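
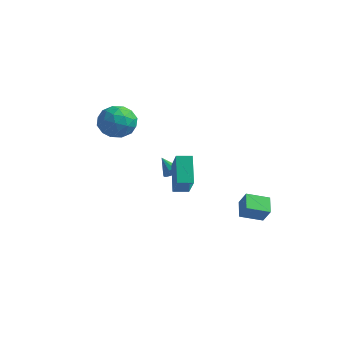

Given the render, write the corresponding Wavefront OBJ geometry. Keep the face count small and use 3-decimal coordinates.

v 3.307 -4.919 0.725
v 2.49 -4.205 2.085
v 2.01 -3.972 -0.55
v 1.194 -3.258 0.81
v 3.806 -4.282 0.69
v 2.99 -3.568 2.05
v 2.51 -3.335 -0.585
v 1.693 -2.621 0.775
v -4.09 -1.822 1.507
v -2.993 -2.071 1.543
v -4.367 -2.829 2.997
v -3.27 -3.078 3.033
v -3.617 -2.031 3.252
v -3.446 -1.408 2.331
v -3.914 -3.492 2.209
v -3.743 -2.869 1.288
v -2.885 -3.103 1.977
v -2.701 -2.199 2.622
v -4.659 -2.701 1.918
v -4.475 -1.797 2.563
v -3.517 -1.858 1.394
v -3.843 -3.042 3.146
v -4.047 -2.426 3.275
v -3.402 -2.573 3.296
v -3.783 -1.468 1.857
v -3.138 -1.614 1.878
v -3.505 -1.591 2.883
v -4.222 -3.286 2.662
v -3.577 -3.432 2.683
v -3.958 -2.327 1.244
v -3.313 -2.474 1.265
v -3.855 -3.309 1.657
v -2.809 -2.611 1.67
v -2.972 -3.203 2.546
v -3.35 -3.446 2.062
v -3.249 -3.08 1.52
v -2.701 -2.08 2.049
v -2.864 -2.672 2.925
v -3.068 -2.056 3.054
v -2.967 -1.69 2.513
v -2.637 -2.687 2.304
v -4.496 -2.228 1.615
v -4.659 -2.82 2.491
v -4.393 -3.21 2.027
v -4.292 -2.844 1.486
v -4.388 -1.697 1.994
v -4.551 -2.289 2.87
v -4.111 -1.82 3.02
v -4.01 -1.454 2.478
v -4.723 -2.213 2.236
v -2.93 0.777 -2.043
v -2.608 0.572 -1.634
v -3.85 0.863 -1.277
v -2.571 0.859 -1.622
v -2.63 1.125 -1.722
v -2.77 1.297 -1.909
v -2.953 1.33 -2.132
v -3.129 1.215 -2.331
v -3.253 0.982 -2.453
v -3.29 0.695 -2.465
v -3.23 0.43 -2.364
v -3.091 0.258 -2.177
v -2.908 0.225 -1.955
v -2.731 0.34 -1.756
v 1.558 1.176 -2.978
v 2.171 1.068 -2.145
v 2.258 2.215 -3.359
v 2.871 2.108 -2.526
v 2.249 0.492 -3.574
v 2.862 0.385 -2.741
v 2.949 1.532 -3.955
v 3.562 1.424 -3.122
f 2 4 1
f 5 2 1
f 1 4 3
f 3 5 1
f 2 8 4
f 6 2 5
f 6 8 2
f 4 8 3
f 7 5 3
f 3 8 7
f 7 6 5
f 8 6 7
f 9 46 25
f 46 20 49
f 25 49 14
f 46 49 25
f 9 25 21
f 25 14 26
f 21 26 10
f 25 26 21
f 9 21 30
f 21 10 31
f 30 31 16
f 21 31 30
f 9 30 42
f 30 16 45
f 42 45 19
f 30 45 42
f 9 42 46
f 42 19 50
f 46 50 20
f 42 50 46
f 10 26 37
f 26 14 40
f 37 40 18
f 26 40 37
f 14 49 27
f 49 20 48
f 27 48 13
f 49 48 27
f 20 50 47
f 50 19 43
f 47 43 11
f 50 43 47
f 19 45 44
f 45 16 32
f 44 32 15
f 45 32 44
f 16 31 36
f 31 10 33
f 36 33 17
f 31 33 36
f 12 38 24
f 38 18 39
f 24 39 13
f 38 39 24
f 12 24 22
f 24 13 23
f 22 23 11
f 24 23 22
f 12 22 29
f 22 11 28
f 29 28 15
f 22 28 29
f 12 29 34
f 29 15 35
f 34 35 17
f 29 35 34
f 12 34 38
f 34 17 41
f 38 41 18
f 34 41 38
f 13 39 27
f 39 18 40
f 27 40 14
f 39 40 27
f 11 23 47
f 23 13 48
f 47 48 20
f 23 48 47
f 15 28 44
f 28 11 43
f 44 43 19
f 28 43 44
f 17 35 36
f 35 15 32
f 36 32 16
f 35 32 36
f 18 41 37
f 41 17 33
f 37 33 10
f 41 33 37
f 52 51 54
f 52 54 53
f 54 51 55
f 54 55 53
f 55 51 56
f 55 56 53
f 56 51 57
f 56 57 53
f 57 51 58
f 57 58 53
f 58 51 59
f 58 59 53
f 59 51 60
f 59 60 53
f 60 51 61
f 60 61 53
f 61 51 62
f 61 62 53
f 62 51 63
f 62 63 53
f 63 51 64
f 63 64 53
f 64 51 52
f 64 52 53
f 66 68 65
f 69 66 65
f 65 68 67
f 67 69 65
f 66 72 68
f 70 66 69
f 70 72 66
f 68 72 67
f 71 69 67
f 67 72 71
f 71 70 69
f 72 70 71



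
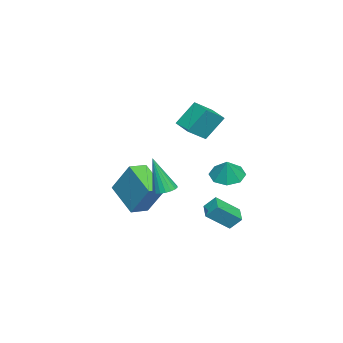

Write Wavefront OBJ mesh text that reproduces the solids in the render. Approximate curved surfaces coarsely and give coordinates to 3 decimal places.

v -0.755 -0.792 -0.732
v -0.416 -1.285 -0.896
v -0.625 -1.368 1.272
v -0.225 -1.091 -0.853
v -0.139 -0.837 -0.785
v -0.175 -0.575 -0.708
v -0.325 -0.356 -0.635
v -0.561 -0.223 -0.581
v -0.835 -0.203 -0.558
v -1.094 -0.299 -0.569
v -1.285 -0.493 -0.612
v -1.371 -0.746 -0.679
v -1.335 -1.009 -0.757
v -1.185 -1.228 -0.83
v -0.949 -1.361 -0.883
v -0.675 -1.381 -0.907
v -4.074 -3.722 -2.006
v -3.617 -2.658 -0.314
v -3.01 -2.383 -3.136
v -2.552 -1.319 -1.444
v -3.208 -4.301 -1.876
v -2.75 -3.237 -0.184
v -2.143 -2.962 -3.006
v -1.686 -1.898 -1.314
v -2.869 -0.009 2.476
v -3.333 0.774 3.756
v -2.113 0.8 2.255
v -2.577 1.583 3.534
v -1.983 -0.643 3.186
v -2.447 0.14 4.465
v -1.227 0.166 2.964
v -1.691 0.949 4.244
v 1.185 2.769 1.306
v 1.834 2.31 1.008
v 1.715 2.891 2.274
v 1.904 2.945 0.89
v 1.553 3.478 1.016
v 0.986 3.596 1.312
v 0.535 3.229 1.605
v 0.465 2.593 1.723
v 0.817 2.061 1.597
v 1.384 1.943 1.301
v -1.642 2.031 -2.641
v -1.674 2.611 -2.007
v -0.747 2.382 -2.917
v -0.779 2.962 -2.283
v -0.961 1.038 -1.697
v -0.993 1.618 -1.063
v -0.066 1.389 -1.973
v -0.098 1.969 -1.339
f 2 1 4
f 2 4 3
f 4 1 5
f 4 5 3
f 5 1 6
f 5 6 3
f 6 1 7
f 6 7 3
f 7 1 8
f 7 8 3
f 8 1 9
f 8 9 3
f 9 1 10
f 9 10 3
f 10 1 11
f 10 11 3
f 11 1 12
f 11 12 3
f 12 1 13
f 12 13 3
f 13 1 14
f 13 14 3
f 14 1 15
f 14 15 3
f 15 1 16
f 15 16 3
f 16 1 2
f 16 2 3
f 18 20 17
f 21 18 17
f 17 20 19
f 19 21 17
f 18 24 20
f 22 18 21
f 22 24 18
f 20 24 19
f 23 21 19
f 19 24 23
f 23 22 21
f 24 22 23
f 26 28 25
f 29 26 25
f 25 28 27
f 27 29 25
f 26 32 28
f 30 26 29
f 30 32 26
f 28 32 27
f 31 29 27
f 27 32 31
f 31 30 29
f 32 30 31
f 34 33 36
f 34 36 35
f 36 33 37
f 36 37 35
f 37 33 38
f 37 38 35
f 38 33 39
f 38 39 35
f 39 33 40
f 39 40 35
f 40 33 41
f 40 41 35
f 41 33 42
f 41 42 35
f 42 33 34
f 42 34 35
f 44 46 43
f 47 44 43
f 43 46 45
f 45 47 43
f 44 50 46
f 48 44 47
f 48 50 44
f 46 50 45
f 49 47 45
f 45 50 49
f 49 48 47
f 50 48 49



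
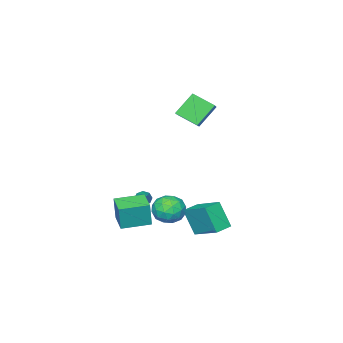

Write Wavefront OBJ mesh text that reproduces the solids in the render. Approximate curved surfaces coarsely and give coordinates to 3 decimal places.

v -0.94 -3.707 -3.877
v -0.49 -3.789 -4.199
v 0.02 -2.433 -2.863
v -0.744 -3.478 -4.349
v -1.113 -3.301 -4.222
v -1.381 -3.361 -3.893
v -1.391 -3.624 -3.554
v -1.136 -3.935 -3.405
v -0.768 -4.112 -3.531
v -0.5 -4.052 -3.861
v 2.668 -2.528 -3.766
v 2.876 -2.471 -2.059
v 1.122 -1.469 -3.612
v 1.33 -1.412 -1.906
v 3.53 -1.248 -3.914
v 3.738 -1.191 -2.208
v 1.984 -0.189 -3.761
v 2.192 -0.132 -2.054
v -3.809 -2.086 4.584
v -2.879 -1.393 5.214
v -4.307 -0.732 3.826
v -3.377 -0.038 4.456
v -2.623 -2.422 3.204
v -1.693 -1.728 3.834
v -3.121 -1.067 2.446
v -2.191 -0.374 3.076
v 0.245 0.921 -2.456
v 1.338 1.006 -2.712
v 0.262 -0.826 -2.968
v 1.355 -0.741 -3.224
v 1.023 -0.696 -2.15
v 1.013 0.383 -1.833
v 0.587 -0.203 -3.847
v 0.577 0.876 -3.53
v 1.549 0.312 -3.571
v 1.818 0.007 -2.522
v -0.218 0.173 -3.158
v 0.051 -0.132 -2.109
v 0.79 1.117 -2.539
v 0.81 -0.937 -3.141
v 0.615 -0.911 -2.51
v 1.257 -0.861 -2.66
v 0.599 0.751 -2.023
v 1.241 0.801 -2.173
v 1.056 -0.2 -1.842
v 0.359 -0.621 -3.507
v 1.001 -0.571 -3.657
v 0.343 1.041 -3.02
v 0.985 1.091 -3.17
v 0.544 0.38 -3.838
v 1.556 0.759 -3.194
v 1.566 -0.268 -3.495
v 1.115 0.048 -3.862
v 1.109 0.682 -3.676
v 1.715 0.579 -2.578
v 1.725 -0.447 -2.879
v 1.53 -0.421 -2.247
v 1.523 0.213 -2.061
v 1.839 0.171 -3.083
v -0.125 0.627 -2.801
v -0.115 -0.399 -3.102
v 0.077 -0.033 -3.619
v 0.07 0.601 -3.433
v 0.034 0.448 -2.185
v 0.044 -0.579 -2.486
v 0.491 -0.502 -2.004
v 0.485 0.132 -1.818
v -0.239 0.009 -2.597
v -1.183 1.523 -4.71
v -1.106 0.65 -2.945
v -1.009 3.437 -3.77
v -0.932 2.564 -2.005
v 0.012 1.456 -4.795
v 0.089 0.583 -3.03
v 0.186 3.37 -3.855
v 0.263 2.497 -2.09
f 2 1 4
f 2 4 3
f 4 1 5
f 4 5 3
f 5 1 6
f 5 6 3
f 6 1 7
f 6 7 3
f 7 1 8
f 7 8 3
f 8 1 9
f 8 9 3
f 9 1 10
f 9 10 3
f 10 1 2
f 10 2 3
f 12 14 11
f 15 12 11
f 11 14 13
f 13 15 11
f 12 18 14
f 16 12 15
f 16 18 12
f 14 18 13
f 17 15 13
f 13 18 17
f 17 16 15
f 18 16 17
f 20 22 19
f 23 20 19
f 19 22 21
f 21 23 19
f 20 26 22
f 24 20 23
f 24 26 20
f 22 26 21
f 25 23 21
f 21 26 25
f 25 24 23
f 26 24 25
f 27 64 43
f 64 38 67
f 43 67 32
f 64 67 43
f 27 43 39
f 43 32 44
f 39 44 28
f 43 44 39
f 27 39 48
f 39 28 49
f 48 49 34
f 39 49 48
f 27 48 60
f 48 34 63
f 60 63 37
f 48 63 60
f 27 60 64
f 60 37 68
f 64 68 38
f 60 68 64
f 28 44 55
f 44 32 58
f 55 58 36
f 44 58 55
f 32 67 45
f 67 38 66
f 45 66 31
f 67 66 45
f 38 68 65
f 68 37 61
f 65 61 29
f 68 61 65
f 37 63 62
f 63 34 50
f 62 50 33
f 63 50 62
f 34 49 54
f 49 28 51
f 54 51 35
f 49 51 54
f 30 56 42
f 56 36 57
f 42 57 31
f 56 57 42
f 30 42 40
f 42 31 41
f 40 41 29
f 42 41 40
f 30 40 47
f 40 29 46
f 47 46 33
f 40 46 47
f 30 47 52
f 47 33 53
f 52 53 35
f 47 53 52
f 30 52 56
f 52 35 59
f 56 59 36
f 52 59 56
f 31 57 45
f 57 36 58
f 45 58 32
f 57 58 45
f 29 41 65
f 41 31 66
f 65 66 38
f 41 66 65
f 33 46 62
f 46 29 61
f 62 61 37
f 46 61 62
f 35 53 54
f 53 33 50
f 54 50 34
f 53 50 54
f 36 59 55
f 59 35 51
f 55 51 28
f 59 51 55
f 70 72 69
f 73 70 69
f 69 72 71
f 71 73 69
f 70 76 72
f 74 70 73
f 74 76 70
f 72 76 71
f 75 73 71
f 71 76 75
f 75 74 73
f 76 74 75



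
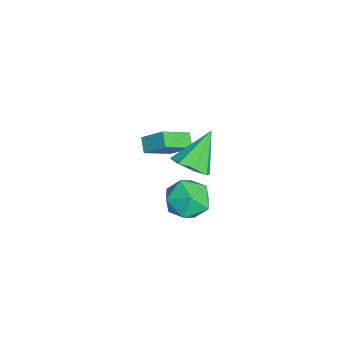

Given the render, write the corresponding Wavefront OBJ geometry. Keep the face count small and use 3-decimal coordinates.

v 3.322 3.349 3.111
v 4.15 3.48 3.598
v 2.298 4.311 4.589
v 4.003 4.039 3.133
v 3.457 4.194 2.654
v 2.832 3.853 2.443
v 2.494 3.217 2.623
v 2.641 2.658 3.089
v 3.187 2.504 3.567
v 3.812 2.844 3.779
v -1.909 2.589 0.026
v -1.085 1.34 0.934
v -1.423 3.543 0.896
v -0.599 2.295 1.805
v -1.221 2.685 -0.465
v -0.397 1.437 0.444
v -0.735 3.64 0.406
v 0.089 2.391 1.314
v 0.689 4.223 -1.041
v 1.597 4.277 -1.854
v 0.183 2.443 -1.726
v 1.091 2.497 -2.539
v 1.342 2.386 -1.35
v 1.655 3.487 -0.927
v 0.125 3.233 -2.653
v 0.438 4.334 -2.23
v 1.249 3.666 -2.85
v 2.001 3.142 -2.045
v -0.221 3.578 -1.535
v 0.531 3.054 -0.73
f 2 1 4
f 2 4 3
f 4 1 5
f 4 5 3
f 5 1 6
f 5 6 3
f 6 1 7
f 6 7 3
f 7 1 8
f 7 8 3
f 8 1 9
f 8 9 3
f 9 1 10
f 9 10 3
f 10 1 2
f 10 2 3
f 12 14 11
f 15 12 11
f 11 14 13
f 13 15 11
f 12 18 14
f 16 12 15
f 16 18 12
f 14 18 13
f 17 15 13
f 13 18 17
f 17 16 15
f 18 16 17
f 19 30 24
f 19 24 20
f 19 20 26
f 19 26 29
f 19 29 30
f 20 24 28
f 24 30 23
f 30 29 21
f 29 26 25
f 26 20 27
f 22 28 23
f 22 23 21
f 22 21 25
f 22 25 27
f 22 27 28
f 23 28 24
f 21 23 30
f 25 21 29
f 27 25 26
f 28 27 20



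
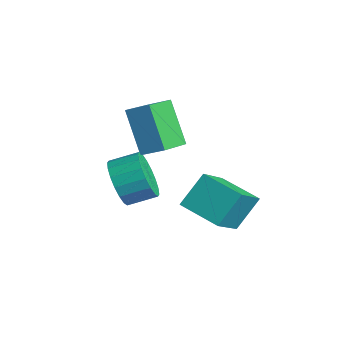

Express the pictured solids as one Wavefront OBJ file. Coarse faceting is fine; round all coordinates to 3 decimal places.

v -1.36 3.53 -0.878
v -1.514 4.586 0.353
v 0.181 4.26 -1.312
v 0.027 5.317 -0.08
v -0.347 2.163 0.42
v -0.501 3.22 1.652
v 1.194 2.894 -0.013
v 1.04 3.95 1.218
v -2.907 1.884 1.665
v -4.121 1.871 3.452
v -3.791 3.26 1.074
v -5.005 3.248 2.86
v -2.215 2.532 2.14
v -3.429 2.52 3.926
v -3.099 3.909 1.548
v -4.313 3.896 3.335
v -2.87 0.918 0.453
v -2.135 0.925 -0.339
v -1.676 1.968 0.096
v -2.41 1.962 0.887
v -2.503 1.167 -0.532
v -2.043 2.211 -0.097
v -2.943 1.36 -0.53
v -2.484 2.404 -0.095
v -3.369 1.466 -0.333
v -2.909 2.509 0.102
v -3.696 1.463 0.019
v -3.236 2.506 0.454
v -3.859 1.352 0.457
v -3.399 2.395 0.892
v -3.826 1.155 0.895
v -3.367 2.199 1.33
v -3.604 0.912 1.244
v -3.145 1.955 1.679
v -3.237 0.669 1.437
v -2.777 1.713 1.872
v -2.796 0.476 1.435
v -2.337 1.52 1.87
v -2.371 0.371 1.238
v -1.911 1.414 1.673
v -2.044 0.374 0.886
v -1.584 1.417 1.321
v -1.881 0.485 0.448
v -1.421 1.528 0.883
v -1.913 0.681 0.01
v -1.454 1.725 0.445
f 2 4 1
f 5 2 1
f 1 4 3
f 3 5 1
f 2 8 4
f 6 2 5
f 6 8 2
f 4 8 3
f 7 5 3
f 3 8 7
f 7 6 5
f 8 6 7
f 10 12 9
f 13 10 9
f 9 12 11
f 11 13 9
f 10 16 12
f 14 10 13
f 14 16 10
f 12 16 11
f 15 13 11
f 11 16 15
f 15 14 13
f 16 14 15
f 18 17 21
f 18 21 19
f 19 21 22
f 19 22 20
f 21 17 23
f 21 23 22
f 22 23 24
f 22 24 20
f 23 17 25
f 23 25 24
f 24 25 26
f 24 26 20
f 25 17 27
f 25 27 26
f 26 27 28
f 26 28 20
f 27 17 29
f 27 29 28
f 28 29 30
f 28 30 20
f 29 17 31
f 29 31 30
f 30 31 32
f 30 32 20
f 31 17 33
f 31 33 32
f 32 33 34
f 32 34 20
f 33 17 35
f 33 35 34
f 34 35 36
f 34 36 20
f 35 17 37
f 35 37 36
f 36 37 38
f 36 38 20
f 37 17 39
f 37 39 38
f 38 39 40
f 38 40 20
f 39 17 41
f 39 41 40
f 40 41 42
f 40 42 20
f 41 17 43
f 41 43 42
f 42 43 44
f 42 44 20
f 43 17 45
f 43 45 44
f 44 45 46
f 44 46 20
f 45 17 18
f 45 18 46
f 46 18 19
f 46 19 20



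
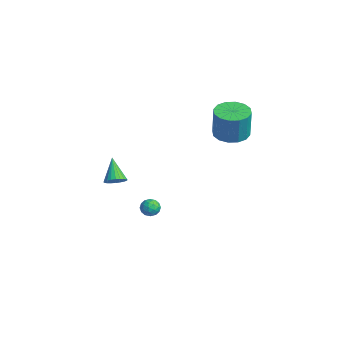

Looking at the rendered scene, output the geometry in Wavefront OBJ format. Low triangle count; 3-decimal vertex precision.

v -1.988 -0.353 -4.015
v -1.521 -0.639 -3.661
v -2.479 -1.281 -4.119
v -2.012 -1.567 -3.765
v -2.427 -1.151 -3.482
v -2.123 -0.577 -3.418
v -1.877 -1.343 -4.362
v -1.573 -0.769 -4.298
v -1.453 -1.251 -3.875
v -1.793 -1.133 -3.332
v -2.207 -0.787 -4.448
v -2.547 -0.669 -3.905
v -1.711 -0.415 -3.829
v -2.289 -1.505 -3.951
v -2.532 -1.261 -3.785
v -2.258 -1.429 -3.577
v -2.065 -0.378 -3.686
v -1.791 -0.547 -3.478
v -2.323 -0.847 -3.373
v -2.209 -1.373 -4.302
v -1.935 -1.542 -4.094
v -1.742 -0.491 -4.203
v -1.468 -0.659 -3.995
v -1.677 -1.073 -4.407
v -1.397 -0.943 -3.747
v -1.686 -1.488 -3.808
v -1.606 -1.356 -4.159
v -1.428 -1.019 -4.121
v -1.597 -0.873 -3.427
v -1.885 -1.418 -3.489
v -2.129 -1.174 -3.322
v -1.95 -0.836 -3.284
v -1.556 -1.233 -3.553
v -2.115 -0.502 -4.291
v -2.403 -1.047 -4.353
v -2.05 -1.084 -4.496
v -1.871 -0.746 -4.458
v -2.314 -0.432 -3.972
v -2.603 -0.977 -4.033
v -2.572 -0.901 -3.659
v -2.394 -0.564 -3.621
v -2.444 -0.687 -4.227
v 0.522 2.999 2.867
v 1.467 3.5 2.721
v 1.824 3.402 4.686
v 0.878 2.901 4.833
v 1.098 3.91 2.808
v 1.455 3.812 4.774
v 0.575 4.077 2.911
v 0.931 3.979 4.877
v 0.037 3.954 3.003
v 0.393 3.856 4.968
v -0.371 3.576 3.058
v -0.015 3.478 5.023
v -0.54 3.043 3.062
v -0.183 2.945 5.027
v -0.424 2.498 3.014
v -0.067 2.4 4.979
v -0.055 2.088 2.926
v 0.302 1.99 4.892
v 0.469 1.921 2.823
v 0.825 1.823 4.789
v 1.007 2.044 2.732
v 1.363 1.946 4.697
v 1.415 2.422 2.677
v 1.771 2.324 4.642
v 1.583 2.955 2.673
v 1.94 2.857 4.638
v -0.985 -3.442 -0.502
v -0.635 -2.901 -0.284
v -2.115 -3.218 0.762
v -0.804 -2.788 -0.455
v -1 -2.775 -0.633
v -1.194 -2.864 -0.791
v -1.356 -3.04 -0.905
v -1.462 -3.278 -0.958
v -1.495 -3.54 -0.941
v -1.45 -3.788 -0.857
v -1.334 -3.983 -0.719
v -1.166 -4.096 -0.548
v -0.969 -4.109 -0.37
v -0.775 -4.02 -0.212
v -0.613 -3.844 -0.098
v -0.508 -3.606 -0.045
v -0.475 -3.344 -0.063
v -0.519 -3.096 -0.146
f 1 38 17
f 38 12 41
f 17 41 6
f 38 41 17
f 1 17 13
f 17 6 18
f 13 18 2
f 17 18 13
f 1 13 22
f 13 2 23
f 22 23 8
f 13 23 22
f 1 22 34
f 22 8 37
f 34 37 11
f 22 37 34
f 1 34 38
f 34 11 42
f 38 42 12
f 34 42 38
f 2 18 29
f 18 6 32
f 29 32 10
f 18 32 29
f 6 41 19
f 41 12 40
f 19 40 5
f 41 40 19
f 12 42 39
f 42 11 35
f 39 35 3
f 42 35 39
f 11 37 36
f 37 8 24
f 36 24 7
f 37 24 36
f 8 23 28
f 23 2 25
f 28 25 9
f 23 25 28
f 4 30 16
f 30 10 31
f 16 31 5
f 30 31 16
f 4 16 14
f 16 5 15
f 14 15 3
f 16 15 14
f 4 14 21
f 14 3 20
f 21 20 7
f 14 20 21
f 4 21 26
f 21 7 27
f 26 27 9
f 21 27 26
f 4 26 30
f 26 9 33
f 30 33 10
f 26 33 30
f 5 31 19
f 31 10 32
f 19 32 6
f 31 32 19
f 3 15 39
f 15 5 40
f 39 40 12
f 15 40 39
f 7 20 36
f 20 3 35
f 36 35 11
f 20 35 36
f 9 27 28
f 27 7 24
f 28 24 8
f 27 24 28
f 10 33 29
f 33 9 25
f 29 25 2
f 33 25 29
f 44 43 47
f 44 47 45
f 45 47 48
f 45 48 46
f 47 43 49
f 47 49 48
f 48 49 50
f 48 50 46
f 49 43 51
f 49 51 50
f 50 51 52
f 50 52 46
f 51 43 53
f 51 53 52
f 52 53 54
f 52 54 46
f 53 43 55
f 53 55 54
f 54 55 56
f 54 56 46
f 55 43 57
f 55 57 56
f 56 57 58
f 56 58 46
f 57 43 59
f 57 59 58
f 58 59 60
f 58 60 46
f 59 43 61
f 59 61 60
f 60 61 62
f 60 62 46
f 61 43 63
f 61 63 62
f 62 63 64
f 62 64 46
f 63 43 65
f 63 65 64
f 64 65 66
f 64 66 46
f 65 43 67
f 65 67 66
f 66 67 68
f 66 68 46
f 67 43 44
f 67 44 68
f 68 44 45
f 68 45 46
f 70 69 72
f 70 72 71
f 72 69 73
f 72 73 71
f 73 69 74
f 73 74 71
f 74 69 75
f 74 75 71
f 75 69 76
f 75 76 71
f 76 69 77
f 76 77 71
f 77 69 78
f 77 78 71
f 78 69 79
f 78 79 71
f 79 69 80
f 79 80 71
f 80 69 81
f 80 81 71
f 81 69 82
f 81 82 71
f 82 69 83
f 82 83 71
f 83 69 84
f 83 84 71
f 84 69 85
f 84 85 71
f 85 69 86
f 85 86 71
f 86 69 70
f 86 70 71



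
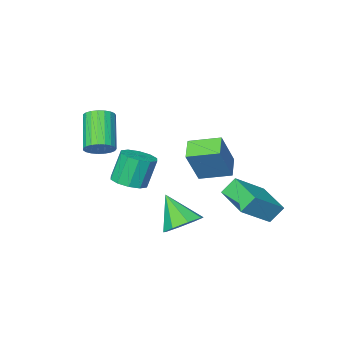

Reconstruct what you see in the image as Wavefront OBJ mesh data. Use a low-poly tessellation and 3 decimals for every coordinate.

v 0.238 0.462 -1.495
v 1.02 0.692 0.065
v -0.711 1.422 -1.161
v 0.071 1.652 0.399
v 0.829 1.188 -1.899
v 1.611 1.418 -0.339
v -0.12 2.148 -1.565
v 0.662 2.378 -0.005
v 2.991 -2.721 -1.292
v 3.276 -2.37 -0.785
v 2.535 -3.568 0.46
v 2.249 -3.919 -0.048
v 3.026 -2.242 -0.811
v 2.284 -3.44 0.434
v 2.769 -2.197 -0.92
v 2.027 -3.395 0.324
v 2.55 -2.242 -1.094
v 1.809 -3.44 0.151
v 2.408 -2.371 -1.302
v 1.666 -3.568 -0.058
v 2.367 -2.559 -1.509
v 1.625 -3.757 -0.264
v 2.433 -2.776 -1.678
v 1.691 -3.974 -0.433
v 2.596 -2.983 -1.78
v 1.854 -4.181 -0.535
v 2.827 -3.145 -1.798
v 2.085 -4.343 -0.553
v 3.087 -3.234 -1.729
v 2.345 -4.432 -0.484
v 3.33 -3.234 -1.584
v 2.588 -4.431 -0.339
v 3.514 -3.145 -1.389
v 2.772 -4.343 -0.144
v 3.608 -2.983 -1.177
v 2.866 -4.181 0.068
v 3.595 -2.776 -0.985
v 2.853 -3.973 0.26
v 3.478 -2.559 -0.846
v 2.736 -3.757 0.399
v -2.246 0.468 -4.578
v -2.791 0.672 -3.84
v -2.053 2.098 -4.887
v -2.598 2.302 -4.149
v -0.762 0.498 -3.491
v -1.307 0.702 -2.753
v -0.569 2.128 -3.8
v -1.114 2.332 -3.062
v 1.326 -3.175 -3.925
v 2.053 -2.9 -3.663
v 1.541 -2.891 -2.253
v 0.814 -3.165 -2.515
v 1.763 -2.499 -3.771
v 1.252 -2.489 -2.361
v 1.307 -2.355 -3.938
v 0.795 -2.345 -2.528
v 0.857 -2.525 -4.1
v 0.346 -2.515 -2.69
v 0.587 -2.943 -4.195
v 0.075 -2.933 -2.785
v 0.599 -3.449 -4.187
v 0.087 -3.44 -2.777
v 0.888 -3.851 -4.079
v 0.377 -3.841 -2.669
v 1.345 -3.995 -3.912
v 0.833 -3.985 -2.502
v 1.794 -3.825 -3.75
v 1.283 -3.815 -2.34
v 2.065 -3.407 -3.655
v 1.553 -3.397 -2.245
v 1.272 0.786 -4.595
v 2.148 0.651 -4.804
v 1.408 -0.306 -3.325
v 2.059 1.17 -4.349
v 1.51 1.464 -4.038
v 0.822 1.361 -4.053
v 0.397 0.921 -4.386
v 0.485 0.401 -4.841
v 1.034 0.107 -5.153
v 1.723 0.21 -5.137
f 2 4 1
f 5 2 1
f 1 4 3
f 3 5 1
f 2 8 4
f 6 2 5
f 6 8 2
f 4 8 3
f 7 5 3
f 3 8 7
f 7 6 5
f 8 6 7
f 10 9 13
f 10 13 11
f 11 13 14
f 11 14 12
f 13 9 15
f 13 15 14
f 14 15 16
f 14 16 12
f 15 9 17
f 15 17 16
f 16 17 18
f 16 18 12
f 17 9 19
f 17 19 18
f 18 19 20
f 18 20 12
f 19 9 21
f 19 21 20
f 20 21 22
f 20 22 12
f 21 9 23
f 21 23 22
f 22 23 24
f 22 24 12
f 23 9 25
f 23 25 24
f 24 25 26
f 24 26 12
f 25 9 27
f 25 27 26
f 26 27 28
f 26 28 12
f 27 9 29
f 27 29 28
f 28 29 30
f 28 30 12
f 29 9 31
f 29 31 30
f 30 31 32
f 30 32 12
f 31 9 33
f 31 33 32
f 32 33 34
f 32 34 12
f 33 9 35
f 33 35 34
f 34 35 36
f 34 36 12
f 35 9 37
f 35 37 36
f 36 37 38
f 36 38 12
f 37 9 39
f 37 39 38
f 38 39 40
f 38 40 12
f 39 9 10
f 39 10 40
f 40 10 11
f 40 11 12
f 42 44 41
f 45 42 41
f 41 44 43
f 43 45 41
f 42 48 44
f 46 42 45
f 46 48 42
f 44 48 43
f 47 45 43
f 43 48 47
f 47 46 45
f 48 46 47
f 50 49 53
f 50 53 51
f 51 53 54
f 51 54 52
f 53 49 55
f 53 55 54
f 54 55 56
f 54 56 52
f 55 49 57
f 55 57 56
f 56 57 58
f 56 58 52
f 57 49 59
f 57 59 58
f 58 59 60
f 58 60 52
f 59 49 61
f 59 61 60
f 60 61 62
f 60 62 52
f 61 49 63
f 61 63 62
f 62 63 64
f 62 64 52
f 63 49 65
f 63 65 64
f 64 65 66
f 64 66 52
f 65 49 67
f 65 67 66
f 66 67 68
f 66 68 52
f 67 49 69
f 67 69 68
f 68 69 70
f 68 70 52
f 69 49 50
f 69 50 70
f 70 50 51
f 70 51 52
f 72 71 74
f 72 74 73
f 74 71 75
f 74 75 73
f 75 71 76
f 75 76 73
f 76 71 77
f 76 77 73
f 77 71 78
f 77 78 73
f 78 71 79
f 78 79 73
f 79 71 80
f 79 80 73
f 80 71 72
f 80 72 73



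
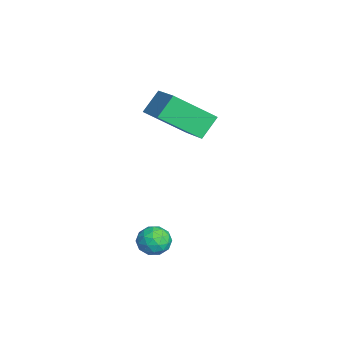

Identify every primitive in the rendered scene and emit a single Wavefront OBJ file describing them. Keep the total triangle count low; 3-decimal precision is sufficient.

v 2.227 -3.191 -0.424
v 2.68 -3.449 -0.943
v 1.46 -4.071 -0.657
v 1.913 -4.329 -1.176
v 2.103 -4.375 -0.467
v 2.577 -3.831 -0.323
v 1.563 -3.689 -1.277
v 2.037 -3.145 -1.133
v 2.27 -3.757 -1.471
v 2.603 -4.18 -0.97
v 1.537 -3.34 -0.63
v 1.87 -3.763 -0.129
v 2.521 -3.243 -0.663
v 1.619 -4.277 -0.937
v 1.73 -4.304 -0.52
v 1.997 -4.456 -0.825
v 2.461 -3.467 -0.298
v 2.727 -3.619 -0.604
v 2.387 -4.163 -0.324
v 1.413 -3.901 -0.996
v 1.679 -4.053 -1.302
v 2.143 -3.064 -0.775
v 2.41 -3.216 -1.08
v 1.753 -3.357 -1.276
v 2.546 -3.575 -1.279
v 2.095 -4.092 -1.416
v 1.889 -3.716 -1.475
v 2.168 -3.397 -1.39
v 2.742 -3.824 -0.984
v 2.291 -4.341 -1.121
v 2.403 -4.368 -0.704
v 2.682 -4.049 -0.619
v 2.501 -4.005 -1.294
v 1.849 -3.179 -0.479
v 1.398 -3.696 -0.616
v 1.458 -3.471 -0.981
v 1.737 -3.152 -0.896
v 2.045 -3.428 -0.184
v 1.594 -3.945 -0.321
v 1.972 -4.123 -0.21
v 2.251 -3.804 -0.125
v 1.639 -3.515 -0.306
v -3.268 -1.4 3.119
v -3.316 -3.146 4.407
v -1.554 -0.945 3.8
v -1.601 -2.691 5.087
v -2.739 -2.069 2.233
v -2.786 -3.815 3.52
v -1.024 -1.614 2.913
v -1.072 -3.36 4.201
f 1 38 17
f 38 12 41
f 17 41 6
f 38 41 17
f 1 17 13
f 17 6 18
f 13 18 2
f 17 18 13
f 1 13 22
f 13 2 23
f 22 23 8
f 13 23 22
f 1 22 34
f 22 8 37
f 34 37 11
f 22 37 34
f 1 34 38
f 34 11 42
f 38 42 12
f 34 42 38
f 2 18 29
f 18 6 32
f 29 32 10
f 18 32 29
f 6 41 19
f 41 12 40
f 19 40 5
f 41 40 19
f 12 42 39
f 42 11 35
f 39 35 3
f 42 35 39
f 11 37 36
f 37 8 24
f 36 24 7
f 37 24 36
f 8 23 28
f 23 2 25
f 28 25 9
f 23 25 28
f 4 30 16
f 30 10 31
f 16 31 5
f 30 31 16
f 4 16 14
f 16 5 15
f 14 15 3
f 16 15 14
f 4 14 21
f 14 3 20
f 21 20 7
f 14 20 21
f 4 21 26
f 21 7 27
f 26 27 9
f 21 27 26
f 4 26 30
f 26 9 33
f 30 33 10
f 26 33 30
f 5 31 19
f 31 10 32
f 19 32 6
f 31 32 19
f 3 15 39
f 15 5 40
f 39 40 12
f 15 40 39
f 7 20 36
f 20 3 35
f 36 35 11
f 20 35 36
f 9 27 28
f 27 7 24
f 28 24 8
f 27 24 28
f 10 33 29
f 33 9 25
f 29 25 2
f 33 25 29
f 44 46 43
f 47 44 43
f 43 46 45
f 45 47 43
f 44 50 46
f 48 44 47
f 48 50 44
f 46 50 45
f 49 47 45
f 45 50 49
f 49 48 47
f 50 48 49



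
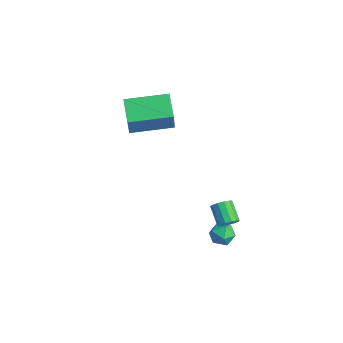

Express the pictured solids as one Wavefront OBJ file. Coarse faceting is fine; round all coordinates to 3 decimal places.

v 1.676 0.343 -2.416
v 2.329 0.209 -2.562
v 1.391 -0.669 -2.758
v 2.044 -0.803 -2.904
v 1.847 -0.737 -2.253
v 2.023 -0.111 -2.042
v 1.697 -0.349 -3.278
v 1.873 0.277 -3.067
v 2.343 -0.219 -3.095
v 2.435 -0.459 -2.462
v 1.285 -0.001 -2.858
v 1.377 -0.241 -2.225
v 2.099 -0.034 -1.766
v 2.346 -0.346 -1.416
v 1.448 -0.258 -0.704
v 1.201 0.054 -1.054
v 2.426 -0.066 -1.35
v 1.528 0.022 -0.638
v 2.402 0.224 -1.416
v 1.504 0.312 -0.704
v 2.282 0.432 -1.593
v 1.384 0.52 -0.881
v 2.104 0.493 -1.825
v 1.206 0.581 -1.113
v 1.924 0.386 -2.039
v 1.026 0.474 -1.326
v 1.8 0.146 -2.165
v 0.902 0.234 -1.453
v 1.771 -0.152 -2.165
v 0.873 -0.064 -1.453
v 1.846 -0.411 -2.039
v 0.948 -0.323 -1.326
v 2.001 -0.552 -1.826
v 1.103 -0.463 -1.113
v 2.188 -0.527 -1.594
v 1.289 -0.439 -0.881
v -2.94 -2.595 2
v -4.062 -2.252 2.727
v -2.196 -0.61 2.214
v -3.318 -0.268 2.94
v -2.102 -3.072 3.52
v -3.224 -2.73 4.246
v -1.358 -1.088 3.733
v -2.48 -0.745 4.46
f 1 12 6
f 1 6 2
f 1 2 8
f 1 8 11
f 1 11 12
f 2 6 10
f 6 12 5
f 12 11 3
f 11 8 7
f 8 2 9
f 4 10 5
f 4 5 3
f 4 3 7
f 4 7 9
f 4 9 10
f 5 10 6
f 3 5 12
f 7 3 11
f 9 7 8
f 10 9 2
f 14 13 17
f 14 17 15
f 15 17 18
f 15 18 16
f 17 13 19
f 17 19 18
f 18 19 20
f 18 20 16
f 19 13 21
f 19 21 20
f 20 21 22
f 20 22 16
f 21 13 23
f 21 23 22
f 22 23 24
f 22 24 16
f 23 13 25
f 23 25 24
f 24 25 26
f 24 26 16
f 25 13 27
f 25 27 26
f 26 27 28
f 26 28 16
f 27 13 29
f 27 29 28
f 28 29 30
f 28 30 16
f 29 13 31
f 29 31 30
f 30 31 32
f 30 32 16
f 31 13 33
f 31 33 32
f 32 33 34
f 32 34 16
f 33 13 35
f 33 35 34
f 34 35 36
f 34 36 16
f 35 13 14
f 35 14 36
f 36 14 15
f 36 15 16
f 38 40 37
f 41 38 37
f 37 40 39
f 39 41 37
f 38 44 40
f 42 38 41
f 42 44 38
f 40 44 39
f 43 41 39
f 39 44 43
f 43 42 41
f 44 42 43



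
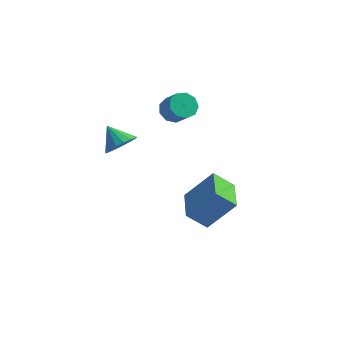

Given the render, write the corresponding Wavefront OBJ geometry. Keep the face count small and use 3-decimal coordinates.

v 3.132 1.39 -4.393
v 2.117 1.154 -3.472
v 2.604 3.222 -4.506
v 1.59 2.986 -3.585
v 4.47 1.874 -2.795
v 3.456 1.638 -1.874
v 3.943 3.706 -2.908
v 2.928 3.47 -1.987
v -0.738 -0.008 2.278
v -0.206 -0.178 2.959
v -1.582 0.568 3.082
v -0.078 0.2 2.823
v -0.101 0.53 2.562
v -0.27 0.737 2.237
v -0.546 0.773 1.921
v -0.866 0.631 1.686
v -1.156 0.342 1.588
v -1.351 -0.027 1.647
v -1.405 -0.391 1.851
v -1.306 -0.668 2.153
v -1.077 -0.793 2.484
v -0.77 -0.738 2.767
v -0.456 -0.516 2.939
v 0.803 3.889 2.119
v 1.19 4.542 2.245
v 1.865 3.964 3.166
v 1.477 3.311 3.041
v 0.761 4.526 2.55
v 1.436 3.948 3.471
v 0.351 4.212 2.653
v 1.026 3.634 3.574
v 0.152 3.747 2.506
v 0.827 3.169 3.428
v 0.258 3.348 2.179
v 0.933 2.77 3.1
v 0.618 3.202 1.823
v 1.293 2.624 2.745
v 1.065 3.378 1.607
v 1.74 2.8 2.528
v 1.389 3.793 1.63
v 2.064 3.215 2.551
v 1.438 4.253 1.882
v 2.113 3.675 2.803
f 2 4 1
f 5 2 1
f 1 4 3
f 3 5 1
f 2 8 4
f 6 2 5
f 6 8 2
f 4 8 3
f 7 5 3
f 3 8 7
f 7 6 5
f 8 6 7
f 10 9 12
f 10 12 11
f 12 9 13
f 12 13 11
f 13 9 14
f 13 14 11
f 14 9 15
f 14 15 11
f 15 9 16
f 15 16 11
f 16 9 17
f 16 17 11
f 17 9 18
f 17 18 11
f 18 9 19
f 18 19 11
f 19 9 20
f 19 20 11
f 20 9 21
f 20 21 11
f 21 9 22
f 21 22 11
f 22 9 23
f 22 23 11
f 23 9 10
f 23 10 11
f 25 24 28
f 25 28 26
f 26 28 29
f 26 29 27
f 28 24 30
f 28 30 29
f 29 30 31
f 29 31 27
f 30 24 32
f 30 32 31
f 31 32 33
f 31 33 27
f 32 24 34
f 32 34 33
f 33 34 35
f 33 35 27
f 34 24 36
f 34 36 35
f 35 36 37
f 35 37 27
f 36 24 38
f 36 38 37
f 37 38 39
f 37 39 27
f 38 24 40
f 38 40 39
f 39 40 41
f 39 41 27
f 40 24 42
f 40 42 41
f 41 42 43
f 41 43 27
f 42 24 25
f 42 25 43
f 43 25 26
f 43 26 27



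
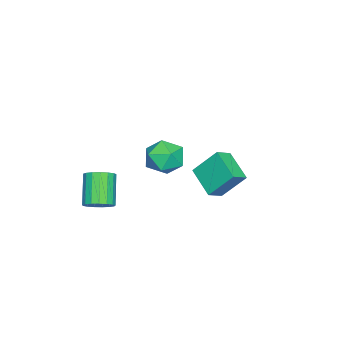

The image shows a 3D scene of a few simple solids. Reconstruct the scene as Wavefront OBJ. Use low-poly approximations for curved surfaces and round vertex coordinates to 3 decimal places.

v -3.127 -0.492 -1.229
v -2.719 -0.958 -0.214
v -3.921 -2.182 -1.686
v -3.513 -2.648 -0.671
v -4.376 -1.832 -0.646
v -3.886 -0.787 -0.363
v -2.754 -2.353 -1.537
v -2.264 -1.308 -1.254
v -2.489 -2.108 -0.405
v -3.492 -1.786 0.146
v -3.148 -1.354 -2.046
v -4.151 -1.032 -1.495
v 2.071 -2.791 -1.508
v 2.652 -3.242 -1.168
v 1.47 -3.7 0.247
v 0.889 -3.249 -0.092
v 2.704 -2.891 -1.012
v 1.522 -3.349 0.403
v 2.61 -2.517 -0.969
v 1.428 -2.976 0.447
v 2.393 -2.206 -1.049
v 1.211 -2.665 0.366
v 2.102 -2.029 -1.234
v 0.921 -2.487 0.181
v 1.804 -2.026 -1.482
v 0.623 -2.485 -0.067
v 1.568 -2.199 -1.736
v 0.386 -2.657 -0.321
v 1.446 -2.507 -1.938
v 0.264 -2.965 -0.522
v 1.467 -2.88 -2.041
v 0.286 -3.339 -0.625
v 1.627 -3.233 -2.021
v 0.445 -3.691 -0.606
v 1.889 -3.484 -1.884
v 0.707 -3.943 -0.469
v 2.192 -3.577 -1.661
v 1.01 -4.035 -0.246
v 2.467 -3.489 -1.403
v 1.286 -3.948 0.012
v -0.38 1.803 0.591
v -0.645 2.949 1.993
v 0.663 3.029 -0.214
v 0.397 4.176 1.187
v 0.423 1.424 1.053
v 0.157 2.571 2.454
v 1.465 2.651 0.247
v 1.2 3.797 1.649
f 1 12 6
f 1 6 2
f 1 2 8
f 1 8 11
f 1 11 12
f 2 6 10
f 6 12 5
f 12 11 3
f 11 8 7
f 8 2 9
f 4 10 5
f 4 5 3
f 4 3 7
f 4 7 9
f 4 9 10
f 5 10 6
f 3 5 12
f 7 3 11
f 9 7 8
f 10 9 2
f 14 13 17
f 14 17 15
f 15 17 18
f 15 18 16
f 17 13 19
f 17 19 18
f 18 19 20
f 18 20 16
f 19 13 21
f 19 21 20
f 20 21 22
f 20 22 16
f 21 13 23
f 21 23 22
f 22 23 24
f 22 24 16
f 23 13 25
f 23 25 24
f 24 25 26
f 24 26 16
f 25 13 27
f 25 27 26
f 26 27 28
f 26 28 16
f 27 13 29
f 27 29 28
f 28 29 30
f 28 30 16
f 29 13 31
f 29 31 30
f 30 31 32
f 30 32 16
f 31 13 33
f 31 33 32
f 32 33 34
f 32 34 16
f 33 13 35
f 33 35 34
f 34 35 36
f 34 36 16
f 35 13 37
f 35 37 36
f 36 37 38
f 36 38 16
f 37 13 39
f 37 39 38
f 38 39 40
f 38 40 16
f 39 13 14
f 39 14 40
f 40 14 15
f 40 15 16
f 42 44 41
f 45 42 41
f 41 44 43
f 43 45 41
f 42 48 44
f 46 42 45
f 46 48 42
f 44 48 43
f 47 45 43
f 43 48 47
f 47 46 45
f 48 46 47



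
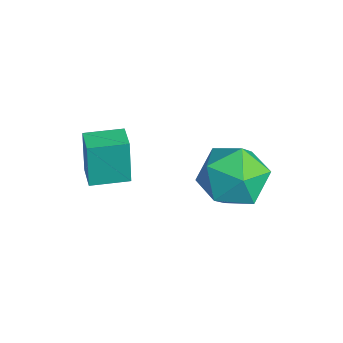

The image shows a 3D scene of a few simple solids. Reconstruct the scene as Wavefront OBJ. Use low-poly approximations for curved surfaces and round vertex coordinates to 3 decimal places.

v 1.387 0.917 0.871
v 2.246 1.701 0.773
v 2.314 0.079 2.287
v 3.173 0.863 2.189
v 2.126 1.191 2.587
v 1.553 1.709 1.712
v 3.007 0.071 1.348
v 2.434 0.589 0.473
v 3.247 1.178 1.068
v 2.702 1.87 1.834
v 1.858 -0.09 1.226
v 1.313 0.602 1.992
v -0.23 -2.797 0.515
v -0.467 -2.753 2.057
v -0.075 -1.576 0.504
v -0.312 -1.533 2.046
v 0.652 -2.907 0.654
v 0.415 -2.864 2.196
v 0.807 -1.687 0.643
v 0.57 -1.643 2.185
f 1 12 6
f 1 6 2
f 1 2 8
f 1 8 11
f 1 11 12
f 2 6 10
f 6 12 5
f 12 11 3
f 11 8 7
f 8 2 9
f 4 10 5
f 4 5 3
f 4 3 7
f 4 7 9
f 4 9 10
f 5 10 6
f 3 5 12
f 7 3 11
f 9 7 8
f 10 9 2
f 14 16 13
f 17 14 13
f 13 16 15
f 15 17 13
f 14 20 16
f 18 14 17
f 18 20 14
f 16 20 15
f 19 17 15
f 15 20 19
f 19 18 17
f 20 18 19



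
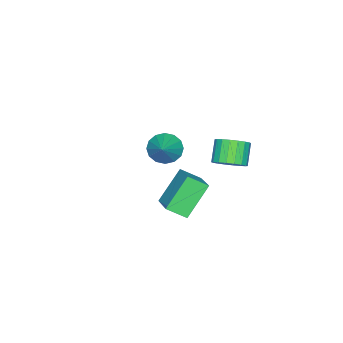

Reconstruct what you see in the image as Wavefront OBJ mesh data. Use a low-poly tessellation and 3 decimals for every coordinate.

v -3.447 -1.914 -2.083
v -2.793 -2.079 -2.821
v -2.053 -1.246 -0.997
v -2.963 -1.597 -2.899
v -3.264 -1.2 -2.758
v -3.613 -0.994 -2.437
v -3.918 -1.035 -2.02
v -4.097 -1.311 -1.621
v -4.101 -1.749 -1.345
v -3.931 -2.232 -1.268
v -3.63 -2.629 -1.408
v -3.281 -2.835 -1.73
v -2.976 -2.794 -2.146
v -2.797 -2.518 -2.546
v -0.081 4.019 1.401
v 0.628 3.821 1.937
v -0.25 3.484 2.974
v -0.959 3.681 2.439
v 0.565 4.214 2.012
v -0.313 3.877 3.049
v 0.374 4.568 1.966
v -0.503 4.231 3.003
v 0.094 4.814 1.808
v -0.784 4.477 2.845
v -0.222 4.902 1.569
v -1.099 4.565 2.607
v -0.509 4.815 1.298
v -1.387 4.478 2.335
v -0.712 4.57 1.047
v -1.59 4.233 2.084
v -0.79 4.216 0.866
v -1.668 3.879 1.903
v -0.727 3.823 0.791
v -1.605 3.486 1.828
v -0.537 3.469 0.837
v -1.414 3.132 1.874
v -0.256 3.223 0.995
v -1.134 2.886 2.032
v 0.059 3.135 1.233
v -0.818 2.798 2.271
v 0.347 3.222 1.505
v -0.531 2.885 2.542
v 0.55 3.467 1.756
v -0.328 3.13 2.793
v 1.251 3.177 0.863
v 1.734 2.25 1.493
v 2.515 4.396 1.688
v 2.997 3.469 2.318
v 2.663 2.811 -0.758
v 3.145 1.884 -0.128
v 3.926 4.03 0.067
v 4.409 3.103 0.697
f 2 1 4
f 2 4 3
f 4 1 5
f 4 5 3
f 5 1 6
f 5 6 3
f 6 1 7
f 6 7 3
f 7 1 8
f 7 8 3
f 8 1 9
f 8 9 3
f 9 1 10
f 9 10 3
f 10 1 11
f 10 11 3
f 11 1 12
f 11 12 3
f 12 1 13
f 12 13 3
f 13 1 14
f 13 14 3
f 14 1 2
f 14 2 3
f 16 15 19
f 16 19 17
f 17 19 20
f 17 20 18
f 19 15 21
f 19 21 20
f 20 21 22
f 20 22 18
f 21 15 23
f 21 23 22
f 22 23 24
f 22 24 18
f 23 15 25
f 23 25 24
f 24 25 26
f 24 26 18
f 25 15 27
f 25 27 26
f 26 27 28
f 26 28 18
f 27 15 29
f 27 29 28
f 28 29 30
f 28 30 18
f 29 15 31
f 29 31 30
f 30 31 32
f 30 32 18
f 31 15 33
f 31 33 32
f 32 33 34
f 32 34 18
f 33 15 35
f 33 35 34
f 34 35 36
f 34 36 18
f 35 15 37
f 35 37 36
f 36 37 38
f 36 38 18
f 37 15 39
f 37 39 38
f 38 39 40
f 38 40 18
f 39 15 41
f 39 41 40
f 40 41 42
f 40 42 18
f 41 15 43
f 41 43 42
f 42 43 44
f 42 44 18
f 43 15 16
f 43 16 44
f 44 16 17
f 44 17 18
f 46 48 45
f 49 46 45
f 45 48 47
f 47 49 45
f 46 52 48
f 50 46 49
f 50 52 46
f 48 52 47
f 51 49 47
f 47 52 51
f 51 50 49
f 52 50 51



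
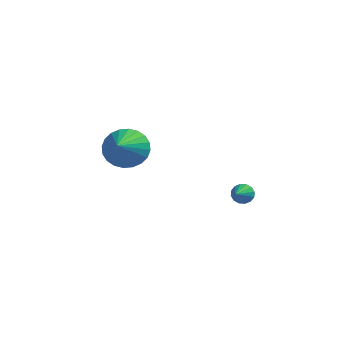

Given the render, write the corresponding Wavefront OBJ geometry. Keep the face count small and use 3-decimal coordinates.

v -2.081 0.112 0.856
v -1.124 0.473 1.203
v -1.819 -1.572 1.884
v -1.381 0.617 1.505
v -1.744 0.684 1.707
v -2.159 0.665 1.78
v -2.562 0.561 1.712
v -2.891 0.388 1.514
v -3.097 0.174 1.215
v -3.148 -0.05 0.862
v -3.037 -0.25 0.508
v -2.78 -0.394 0.206
v -2.417 -0.461 0.004
v -2.002 -0.441 -0.069
v -1.6 -0.337 -0.001
v -1.27 -0.165 0.197
v -1.064 0.05 0.496
v -1.013 0.273 0.849
v 3.483 -0.633 -0.533
v 3.664 -0.86 -0.976
v 3.477 -1.587 -0.047
v 3.889 -0.79 -0.835
v 4.005 -0.678 -0.613
v 3.981 -0.554 -0.37
v 3.824 -0.451 -0.17
v 3.575 -0.397 -0.067
v 3.302 -0.406 -0.089
v 3.077 -0.477 -0.23
v 2.961 -0.589 -0.452
v 2.985 -0.713 -0.695
v 3.142 -0.816 -0.895
v 3.391 -0.87 -0.998
f 2 1 4
f 2 4 3
f 4 1 5
f 4 5 3
f 5 1 6
f 5 6 3
f 6 1 7
f 6 7 3
f 7 1 8
f 7 8 3
f 8 1 9
f 8 9 3
f 9 1 10
f 9 10 3
f 10 1 11
f 10 11 3
f 11 1 12
f 11 12 3
f 12 1 13
f 12 13 3
f 13 1 14
f 13 14 3
f 14 1 15
f 14 15 3
f 15 1 16
f 15 16 3
f 16 1 17
f 16 17 3
f 17 1 18
f 17 18 3
f 18 1 2
f 18 2 3
f 20 19 22
f 20 22 21
f 22 19 23
f 22 23 21
f 23 19 24
f 23 24 21
f 24 19 25
f 24 25 21
f 25 19 26
f 25 26 21
f 26 19 27
f 26 27 21
f 27 19 28
f 27 28 21
f 28 19 29
f 28 29 21
f 29 19 30
f 29 30 21
f 30 19 31
f 30 31 21
f 31 19 32
f 31 32 21
f 32 19 20
f 32 20 21



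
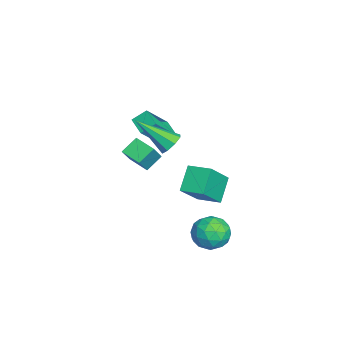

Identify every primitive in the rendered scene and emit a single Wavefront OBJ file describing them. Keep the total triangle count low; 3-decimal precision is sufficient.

v 0.797 -2.014 2.21
v 1.337 -1.834 2.583
v 0.423 -3.666 3.55
v 0.898 -1.604 2.743
v 0.401 -1.615 2.591
v 0.135 -1.859 2.216
v 0.258 -2.194 1.837
v 0.696 -2.424 1.677
v 1.194 -2.413 1.828
v 1.459 -2.169 2.204
v 1.258 0.621 -3
v 2.242 0.507 -2.807
v 1.218 -0.867 -3.673
v 2.202 -0.981 -3.48
v 1.538 -0.964 -2.72
v 1.563 -0.044 -2.304
v 1.897 -0.316 -4.176
v 1.922 0.604 -3.76
v 2.637 -0.072 -3.534
v 2.415 -0.472 -2.634
v 1.045 0.112 -3.846
v 0.823 -0.288 -2.946
v 1.754 0.694 -2.845
v 1.706 -1.054 -3.635
v 1.316 -1.045 -3.189
v 1.894 -1.111 -3.076
v 1.354 0.37 -2.549
v 1.933 0.304 -2.436
v 1.519 -0.561 -2.385
v 1.527 -0.664 -4.044
v 2.106 -0.73 -3.931
v 1.566 0.751 -3.404
v 2.144 0.685 -3.291
v 1.941 0.201 -4.095
v 2.564 0.288 -3.158
v 2.541 -0.587 -3.554
v 2.362 -0.196 -3.963
v 2.376 0.344 -3.718
v 2.434 0.052 -2.63
v 2.41 -0.822 -3.025
v 2.02 -0.813 -2.579
v 2.034 -0.272 -2.334
v 2.666 -0.288 -3.057
v 1.05 0.462 -3.455
v 1.026 -0.412 -3.85
v 1.426 -0.088 -4.146
v 1.44 0.453 -3.901
v 0.919 0.227 -2.926
v 0.896 -0.648 -3.322
v 1.084 -0.704 -2.762
v 1.098 -0.164 -2.517
v 0.794 -0.072 -3.423
v -2.877 -3.389 -0.323
v -2.103 -3.728 0.717
v -2.136 -2.541 -0.598
v -1.361 -2.88 0.442
v -2.339 -4.06 -0.942
v -1.564 -4.399 0.098
v -1.597 -3.212 -1.217
v -0.823 -3.551 -0.177
v -1.392 -3.907 2.436
v -1.529 -3.209 2.987
v -2.479 -2.961 0.965
v -2.617 -2.263 1.516
v -0.523 -3.457 2.084
v -0.661 -2.759 2.635
v -1.611 -2.511 0.613
v -1.748 -1.813 1.164
v -4.112 -0.445 -3.221
v -2.894 -1.29 -1.748
v -3.533 0.684 -3.052
v -2.315 -0.161 -1.578
v -3.065 -0.819 -4.302
v -1.847 -1.664 -2.828
v -2.486 0.31 -4.132
v -1.268 -0.535 -2.659
f 2 1 4
f 2 4 3
f 4 1 5
f 4 5 3
f 5 1 6
f 5 6 3
f 6 1 7
f 6 7 3
f 7 1 8
f 7 8 3
f 8 1 9
f 8 9 3
f 9 1 10
f 9 10 3
f 10 1 2
f 10 2 3
f 11 48 27
f 48 22 51
f 27 51 16
f 48 51 27
f 11 27 23
f 27 16 28
f 23 28 12
f 27 28 23
f 11 23 32
f 23 12 33
f 32 33 18
f 23 33 32
f 11 32 44
f 32 18 47
f 44 47 21
f 32 47 44
f 11 44 48
f 44 21 52
f 48 52 22
f 44 52 48
f 12 28 39
f 28 16 42
f 39 42 20
f 28 42 39
f 16 51 29
f 51 22 50
f 29 50 15
f 51 50 29
f 22 52 49
f 52 21 45
f 49 45 13
f 52 45 49
f 21 47 46
f 47 18 34
f 46 34 17
f 47 34 46
f 18 33 38
f 33 12 35
f 38 35 19
f 33 35 38
f 14 40 26
f 40 20 41
f 26 41 15
f 40 41 26
f 14 26 24
f 26 15 25
f 24 25 13
f 26 25 24
f 14 24 31
f 24 13 30
f 31 30 17
f 24 30 31
f 14 31 36
f 31 17 37
f 36 37 19
f 31 37 36
f 14 36 40
f 36 19 43
f 40 43 20
f 36 43 40
f 15 41 29
f 41 20 42
f 29 42 16
f 41 42 29
f 13 25 49
f 25 15 50
f 49 50 22
f 25 50 49
f 17 30 46
f 30 13 45
f 46 45 21
f 30 45 46
f 19 37 38
f 37 17 34
f 38 34 18
f 37 34 38
f 20 43 39
f 43 19 35
f 39 35 12
f 43 35 39
f 54 56 53
f 57 54 53
f 53 56 55
f 55 57 53
f 54 60 56
f 58 54 57
f 58 60 54
f 56 60 55
f 59 57 55
f 55 60 59
f 59 58 57
f 60 58 59
f 62 64 61
f 65 62 61
f 61 64 63
f 63 65 61
f 62 68 64
f 66 62 65
f 66 68 62
f 64 68 63
f 67 65 63
f 63 68 67
f 67 66 65
f 68 66 67
f 70 72 69
f 73 70 69
f 69 72 71
f 71 73 69
f 70 76 72
f 74 70 73
f 74 76 70
f 72 76 71
f 75 73 71
f 71 76 75
f 75 74 73
f 76 74 75



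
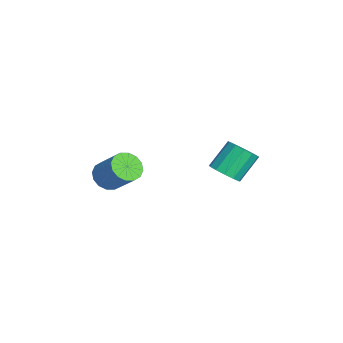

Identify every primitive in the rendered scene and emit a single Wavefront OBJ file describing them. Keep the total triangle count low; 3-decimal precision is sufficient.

v -2.348 -3.246 -0.764
v -1.652 -3.347 -1.242
v -0.697 -2.495 -0.035
v -1.392 -2.394 0.444
v -1.827 -2.965 -1.374
v -0.872 -2.113 -0.166
v -2.141 -2.659 -1.342
v -1.186 -1.806 -0.134
v -2.51 -2.509 -1.155
v -1.555 -1.657 0.053
v -2.836 -2.558 -0.864
v -1.881 -1.705 0.344
v -3.031 -2.791 -0.545
v -2.076 -1.938 0.663
v -3.043 -3.145 -0.285
v -2.088 -2.293 0.922
v -2.868 -3.527 -0.154
v -1.913 -2.675 1.054
v -2.554 -3.834 -0.186
v -1.599 -2.981 1.022
v -2.185 -3.983 -0.373
v -1.23 -3.131 0.835
v -1.859 -3.935 -0.664
v -0.904 -3.082 0.544
v -1.664 -3.702 -0.983
v -0.709 -2.849 0.225
v -1.732 2.095 -0.455
v -1.164 2.703 -0.63
v -1.78 3.632 0.6
v -2.348 3.025 0.775
v -1.55 2.799 -0.896
v -2.166 3.728 0.334
v -1.995 2.672 -1.022
v -2.61 3.601 0.208
v -2.355 2.361 -0.968
v -2.971 3.291 0.262
v -2.518 1.967 -0.751
v -3.134 2.896 0.479
v -2.432 1.613 -0.44
v -3.047 2.542 0.789
v -2.123 1.412 -0.134
v -2.739 2.341 1.096
v -1.69 1.428 0.07
v -2.306 2.358 1.3
v -1.271 1.656 0.108
v -1.886 2.586 1.338
v -0.998 2.024 -0.033
v -1.613 2.953 1.197
v -0.958 2.414 -0.308
v -1.574 3.343 0.922
f 2 1 5
f 2 5 3
f 3 5 6
f 3 6 4
f 5 1 7
f 5 7 6
f 6 7 8
f 6 8 4
f 7 1 9
f 7 9 8
f 8 9 10
f 8 10 4
f 9 1 11
f 9 11 10
f 10 11 12
f 10 12 4
f 11 1 13
f 11 13 12
f 12 13 14
f 12 14 4
f 13 1 15
f 13 15 14
f 14 15 16
f 14 16 4
f 15 1 17
f 15 17 16
f 16 17 18
f 16 18 4
f 17 1 19
f 17 19 18
f 18 19 20
f 18 20 4
f 19 1 21
f 19 21 20
f 20 21 22
f 20 22 4
f 21 1 23
f 21 23 22
f 22 23 24
f 22 24 4
f 23 1 25
f 23 25 24
f 24 25 26
f 24 26 4
f 25 1 2
f 25 2 26
f 26 2 3
f 26 3 4
f 28 27 31
f 28 31 29
f 29 31 32
f 29 32 30
f 31 27 33
f 31 33 32
f 32 33 34
f 32 34 30
f 33 27 35
f 33 35 34
f 34 35 36
f 34 36 30
f 35 27 37
f 35 37 36
f 36 37 38
f 36 38 30
f 37 27 39
f 37 39 38
f 38 39 40
f 38 40 30
f 39 27 41
f 39 41 40
f 40 41 42
f 40 42 30
f 41 27 43
f 41 43 42
f 42 43 44
f 42 44 30
f 43 27 45
f 43 45 44
f 44 45 46
f 44 46 30
f 45 27 47
f 45 47 46
f 46 47 48
f 46 48 30
f 47 27 49
f 47 49 48
f 48 49 50
f 48 50 30
f 49 27 28
f 49 28 50
f 50 28 29
f 50 29 30



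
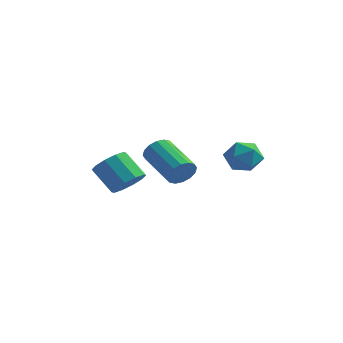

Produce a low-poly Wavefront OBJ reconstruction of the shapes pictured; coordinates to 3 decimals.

v 1.144 0.414 -2.075
v 1.492 0.72 -1.634
v 0.005 1.393 -0.925
v -0.344 1.086 -1.365
v 1.468 0.933 -1.887
v -0.02 1.605 -1.178
v 1.356 1.006 -2.191
v -0.131 1.679 -1.481
v 1.188 0.921 -2.463
v -0.299 1.593 -1.753
v 1.008 0.7 -2.631
v -0.48 1.372 -1.921
v 0.864 0.402 -2.65
v -0.624 1.074 -1.941
v 0.795 0.107 -2.515
v -0.692 0.78 -1.806
v 0.82 -0.105 -2.262
v -0.668 0.567 -1.553
v 0.931 -0.179 -1.959
v -0.556 0.494 -1.249
v 1.099 -0.093 -1.687
v -0.388 0.579 -0.977
v 1.28 0.128 -1.519
v -0.208 0.8 -0.809
v 1.424 0.426 -1.499
v -0.064 1.098 -0.79
v 3.292 2.008 -0.651
v 3.785 1.849 -1.259
v 2.455 1.131 -1.101
v 2.948 0.972 -1.709
v 3.15 0.762 -0.965
v 3.668 1.303 -0.687
v 2.572 1.677 -1.673
v 3.09 2.218 -1.395
v 3.341 1.644 -1.891
v 3.698 1.079 -1.453
v 2.542 1.901 -0.907
v 2.899 1.336 -0.469
v -0.931 0.019 -2.887
v -0.388 0.187 -2.367
v -1.326 0.268 -1.414
v -1.869 0.101 -1.933
v -0.544 0.596 -2.555
v -1.482 0.677 -1.601
v -0.847 0.785 -2.869
v -1.785 0.866 -1.916
v -1.182 0.681 -3.19
v -2.12 0.762 -2.237
v -1.422 0.324 -3.396
v -2.36 0.406 -2.442
v -1.474 -0.148 -3.406
v -2.412 -0.067 -2.453
v -1.318 -0.557 -3.219
v -2.256 -0.476 -2.265
v -1.015 -0.746 -2.904
v -1.953 -0.665 -1.951
v -0.68 -0.642 -2.583
v -1.618 -0.561 -1.63
v -0.44 -0.286 -2.378
v -1.378 -0.204 -1.424
f 2 1 5
f 2 5 3
f 3 5 6
f 3 6 4
f 5 1 7
f 5 7 6
f 6 7 8
f 6 8 4
f 7 1 9
f 7 9 8
f 8 9 10
f 8 10 4
f 9 1 11
f 9 11 10
f 10 11 12
f 10 12 4
f 11 1 13
f 11 13 12
f 12 13 14
f 12 14 4
f 13 1 15
f 13 15 14
f 14 15 16
f 14 16 4
f 15 1 17
f 15 17 16
f 16 17 18
f 16 18 4
f 17 1 19
f 17 19 18
f 18 19 20
f 18 20 4
f 19 1 21
f 19 21 20
f 20 21 22
f 20 22 4
f 21 1 23
f 21 23 22
f 22 23 24
f 22 24 4
f 23 1 25
f 23 25 24
f 24 25 26
f 24 26 4
f 25 1 2
f 25 2 26
f 26 2 3
f 26 3 4
f 27 38 32
f 27 32 28
f 27 28 34
f 27 34 37
f 27 37 38
f 28 32 36
f 32 38 31
f 38 37 29
f 37 34 33
f 34 28 35
f 30 36 31
f 30 31 29
f 30 29 33
f 30 33 35
f 30 35 36
f 31 36 32
f 29 31 38
f 33 29 37
f 35 33 34
f 36 35 28
f 40 39 43
f 40 43 41
f 41 43 44
f 41 44 42
f 43 39 45
f 43 45 44
f 44 45 46
f 44 46 42
f 45 39 47
f 45 47 46
f 46 47 48
f 46 48 42
f 47 39 49
f 47 49 48
f 48 49 50
f 48 50 42
f 49 39 51
f 49 51 50
f 50 51 52
f 50 52 42
f 51 39 53
f 51 53 52
f 52 53 54
f 52 54 42
f 53 39 55
f 53 55 54
f 54 55 56
f 54 56 42
f 55 39 57
f 55 57 56
f 56 57 58
f 56 58 42
f 57 39 59
f 57 59 58
f 58 59 60
f 58 60 42
f 59 39 40
f 59 40 60
f 60 40 41
f 60 41 42



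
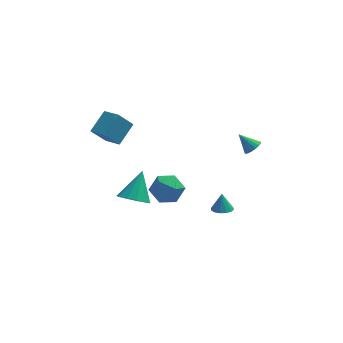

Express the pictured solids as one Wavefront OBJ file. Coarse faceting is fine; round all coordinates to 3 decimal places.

v 2.471 -2.116 -2.311
v 2.96 -2.592 -2.155
v 2.469 -1.744 -1.169
v 3.145 -2.295 -2.251
v 3.149 -1.951 -2.363
v 2.971 -1.651 -2.461
v 2.66 -1.475 -2.519
v 2.297 -1.471 -2.521
v 1.982 -1.64 -2.466
v 1.797 -1.936 -2.37
v 1.792 -2.281 -2.258
v 1.97 -2.581 -2.16
v 2.281 -2.757 -2.102
v 2.644 -2.761 -2.1
v -2.03 -3.209 0.867
v -1.433 -2.379 1.385
v -0.447 -4.041 0.375
v 0.15 -3.211 0.893
v -0.461 -3.953 1.518
v -1.439 -3.439 1.822
v -0.441 -2.981 -0.062
v -1.419 -2.467 0.242
v -0.451 -2.238 0.811
v -0.463 -2.839 1.787
v -1.417 -3.581 -0.027
v -1.429 -4.182 0.949
v -5.286 0.675 3.216
v -4.481 -0.334 3.675
v -4.397 1.794 4.119
v -3.592 0.784 4.577
v -4.388 0.876 2.083
v -3.583 -0.134 2.541
v -3.499 1.994 2.985
v -2.694 0.985 3.444
v 4.285 -1.564 2.999
v 4.608 -1.867 3.446
v 3.475 -1.096 3.901
v 4.744 -1.599 3.429
v 4.775 -1.322 3.312
v 4.693 -1.101 3.124
v 4.518 -0.986 2.908
v 4.289 -1.003 2.712
v 4.06 -1.149 2.581
v 3.882 -1.39 2.547
v 3.796 -1.671 2.616
v 3.823 -1.927 2.772
v 3.955 -2.1 2.981
v 4.163 -2.151 3.193
v 4.399 -2.067 3.361
v -2.874 -2.142 -1.012
v -1.894 -2.12 -1.416
v -2.266 -0.838 0.532
v -2.193 -1.673 -1.676
v -2.708 -1.375 -1.725
v -3.276 -1.321 -1.547
v -3.716 -1.527 -1.2
v -3.889 -1.928 -0.793
v -3.739 -2.397 -0.455
v -3.315 -2.786 -0.294
v -2.751 -2.97 -0.361
v -2.225 -2.891 -0.634
v -1.906 -2.574 -1.028
f 2 1 4
f 2 4 3
f 4 1 5
f 4 5 3
f 5 1 6
f 5 6 3
f 6 1 7
f 6 7 3
f 7 1 8
f 7 8 3
f 8 1 9
f 8 9 3
f 9 1 10
f 9 10 3
f 10 1 11
f 10 11 3
f 11 1 12
f 11 12 3
f 12 1 13
f 12 13 3
f 13 1 14
f 13 14 3
f 14 1 2
f 14 2 3
f 15 26 20
f 15 20 16
f 15 16 22
f 15 22 25
f 15 25 26
f 16 20 24
f 20 26 19
f 26 25 17
f 25 22 21
f 22 16 23
f 18 24 19
f 18 19 17
f 18 17 21
f 18 21 23
f 18 23 24
f 19 24 20
f 17 19 26
f 21 17 25
f 23 21 22
f 24 23 16
f 28 30 27
f 31 28 27
f 27 30 29
f 29 31 27
f 28 34 30
f 32 28 31
f 32 34 28
f 30 34 29
f 33 31 29
f 29 34 33
f 33 32 31
f 34 32 33
f 36 35 38
f 36 38 37
f 38 35 39
f 38 39 37
f 39 35 40
f 39 40 37
f 40 35 41
f 40 41 37
f 41 35 42
f 41 42 37
f 42 35 43
f 42 43 37
f 43 35 44
f 43 44 37
f 44 35 45
f 44 45 37
f 45 35 46
f 45 46 37
f 46 35 47
f 46 47 37
f 47 35 48
f 47 48 37
f 48 35 49
f 48 49 37
f 49 35 36
f 49 36 37
f 51 50 53
f 51 53 52
f 53 50 54
f 53 54 52
f 54 50 55
f 54 55 52
f 55 50 56
f 55 56 52
f 56 50 57
f 56 57 52
f 57 50 58
f 57 58 52
f 58 50 59
f 58 59 52
f 59 50 60
f 59 60 52
f 60 50 61
f 60 61 52
f 61 50 62
f 61 62 52
f 62 50 51
f 62 51 52



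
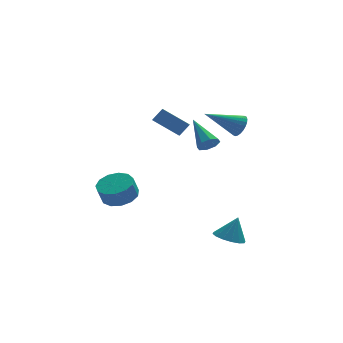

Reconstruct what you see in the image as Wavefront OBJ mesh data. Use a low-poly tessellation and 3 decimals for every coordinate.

v 0.253 0.913 3.158
v -0.163 -0.858 4.035
v 0.834 1.092 3.794
v 0.418 -0.679 4.671
v 1.502 0.159 2.229
v 1.086 -1.612 3.106
v 2.083 0.338 2.865
v 1.667 -1.433 3.742
v -1.262 2.129 -2.93
v -0.252 2.061 -2.615
v -0.588 1.864 -1.576
v -1.598 1.931 -1.89
v -0.408 2.634 -2.557
v -0.744 2.437 -1.518
v -0.835 3.047 -2.617
v -1.172 2.85 -1.578
v -1.398 3.169 -2.776
v -1.735 2.971 -1.737
v -1.917 2.96 -2.984
v -2.254 2.762 -1.945
v -2.229 2.487 -3.175
v -2.565 2.29 -2.136
v -2.233 1.9 -3.288
v -2.57 1.703 -2.248
v -1.929 1.386 -3.287
v -2.265 1.189 -2.247
v -1.413 1.108 -3.172
v -1.75 0.911 -2.133
v -0.849 1.154 -2.981
v -1.186 0.956 -1.942
v -0.416 1.509 -2.773
v -0.753 1.312 -1.734
v 4.521 -0.809 3.023
v 4.841 -1.062 3.616
v 2.639 -0.711 4.077
v 4.874 -0.786 3.65
v 4.854 -0.512 3.588
v 4.783 -0.284 3.441
v 4.672 -0.136 3.229
v 4.538 -0.09 2.986
v 4.402 -0.154 2.749
v 4.284 -0.317 2.553
v 4.202 -0.556 2.429
v 4.169 -0.832 2.395
v 4.189 -1.106 2.457
v 4.26 -1.334 2.605
v 4.371 -1.482 2.816
v 4.504 -1.528 3.059
v 4.641 -1.464 3.296
v 4.759 -1.301 3.492
v 3.232 -3.514 -3.705
v 4.058 -3.695 -4.013
v 3.768 -3.306 -2.395
v 4.008 -3.235 -4.066
v 3.75 -2.849 -4.022
v 3.354 -2.642 -3.893
v 2.924 -2.668 -3.713
v 2.578 -2.921 -3.532
v 2.407 -3.333 -3.396
v 2.457 -3.793 -3.344
v 2.715 -4.178 -3.388
v 3.111 -4.386 -3.517
v 3.54 -4.36 -3.697
v 3.887 -4.107 -3.878
v 3.104 0.142 1.369
v 3.563 -0.04 1.822
v 2.696 1.858 2.471
v 3.761 0.248 1.447
v 3.575 0.475 1.026
v 3.113 0.506 0.806
v 2.646 0.324 0.915
v 2.448 0.036 1.29
v 2.634 -0.19 1.711
v 3.096 -0.221 1.931
f 2 4 1
f 5 2 1
f 1 4 3
f 3 5 1
f 2 8 4
f 6 2 5
f 6 8 2
f 4 8 3
f 7 5 3
f 3 8 7
f 7 6 5
f 8 6 7
f 10 9 13
f 10 13 11
f 11 13 14
f 11 14 12
f 13 9 15
f 13 15 14
f 14 15 16
f 14 16 12
f 15 9 17
f 15 17 16
f 16 17 18
f 16 18 12
f 17 9 19
f 17 19 18
f 18 19 20
f 18 20 12
f 19 9 21
f 19 21 20
f 20 21 22
f 20 22 12
f 21 9 23
f 21 23 22
f 22 23 24
f 22 24 12
f 23 9 25
f 23 25 24
f 24 25 26
f 24 26 12
f 25 9 27
f 25 27 26
f 26 27 28
f 26 28 12
f 27 9 29
f 27 29 28
f 28 29 30
f 28 30 12
f 29 9 31
f 29 31 30
f 30 31 32
f 30 32 12
f 31 9 10
f 31 10 32
f 32 10 11
f 32 11 12
f 34 33 36
f 34 36 35
f 36 33 37
f 36 37 35
f 37 33 38
f 37 38 35
f 38 33 39
f 38 39 35
f 39 33 40
f 39 40 35
f 40 33 41
f 40 41 35
f 41 33 42
f 41 42 35
f 42 33 43
f 42 43 35
f 43 33 44
f 43 44 35
f 44 33 45
f 44 45 35
f 45 33 46
f 45 46 35
f 46 33 47
f 46 47 35
f 47 33 48
f 47 48 35
f 48 33 49
f 48 49 35
f 49 33 50
f 49 50 35
f 50 33 34
f 50 34 35
f 52 51 54
f 52 54 53
f 54 51 55
f 54 55 53
f 55 51 56
f 55 56 53
f 56 51 57
f 56 57 53
f 57 51 58
f 57 58 53
f 58 51 59
f 58 59 53
f 59 51 60
f 59 60 53
f 60 51 61
f 60 61 53
f 61 51 62
f 61 62 53
f 62 51 63
f 62 63 53
f 63 51 64
f 63 64 53
f 64 51 52
f 64 52 53
f 66 65 68
f 66 68 67
f 68 65 69
f 68 69 67
f 69 65 70
f 69 70 67
f 70 65 71
f 70 71 67
f 71 65 72
f 71 72 67
f 72 65 73
f 72 73 67
f 73 65 74
f 73 74 67
f 74 65 66
f 74 66 67



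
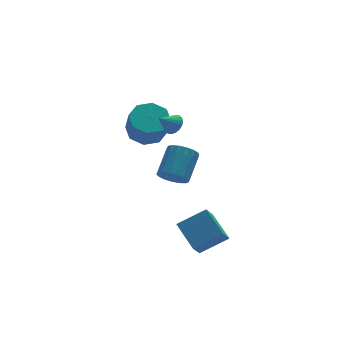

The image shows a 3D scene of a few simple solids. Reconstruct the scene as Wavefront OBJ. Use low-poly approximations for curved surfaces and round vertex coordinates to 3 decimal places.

v 2.635 0.287 -0.678
v 3.269 0.218 -1.161
v 4.159 1.283 -0.145
v 3.525 1.353 0.338
v 3.076 0.516 -1.305
v 3.966 1.581 -0.289
v 2.783 0.762 -1.305
v 3.673 1.827 -0.289
v 2.455 0.899 -1.161
v 3.345 1.964 -0.146
v 2.169 0.895 -0.907
v 3.059 1.961 0.108
v 1.989 0.753 -0.601
v 2.879 1.819 0.415
v 1.958 0.504 -0.311
v 2.848 1.569 0.704
v 2.081 0.205 -0.106
v 2.971 1.271 0.909
v 2.332 -0.075 -0.032
v 3.222 0.991 0.983
v 2.652 -0.272 -0.106
v 3.542 0.794 0.91
v 2.968 -0.341 -0.31
v 3.858 0.725 0.705
v 3.208 -0.266 -0.599
v 4.098 0.8 0.416
v 3.316 -0.064 -0.906
v 4.206 1.001 0.109
v 2.593 4.12 0.331
v 3.548 4.432 0.561
v 3.481 3.652 1.898
v 2.527 3.34 1.669
v 2.996 4.93 0.824
v 2.929 4.15 2.162
v 2.208 4.954 0.799
v 2.142 4.173 2.136
v 1.646 4.489 0.499
v 1.58 3.708 1.837
v 1.639 3.808 0.102
v 1.572 3.028 1.439
v 2.191 3.31 -0.162
v 2.124 2.53 1.176
v 2.978 3.287 -0.136
v 2.912 2.506 1.201
v 3.54 3.752 0.163
v 3.474 2.971 1.501
v 2.773 0.541 2.833
v 3.113 0.731 3.276
v 1.987 0.419 3.487
v 3.004 0.953 3.186
v 2.849 1.093 3.027
v 2.68 1.123 2.829
v 2.529 1.038 2.631
v 2.426 0.855 2.474
v 2.392 0.609 2.388
v 2.433 0.35 2.39
v 2.542 0.129 2.479
v 2.697 -0.011 2.639
v 2.866 -0.042 2.837
v 3.017 0.043 3.034
v 3.12 0.226 3.192
v 3.154 0.472 3.278
v 3.119 -2.163 -4.46
v 2.575 -2.787 -3.564
v 2.8 -0.733 -3.658
v 2.256 -1.357 -2.762
v 4.544 -2.283 -3.678
v 4 -2.907 -2.782
v 4.225 -0.853 -2.876
v 3.681 -1.477 -1.98
f 2 1 5
f 2 5 3
f 3 5 6
f 3 6 4
f 5 1 7
f 5 7 6
f 6 7 8
f 6 8 4
f 7 1 9
f 7 9 8
f 8 9 10
f 8 10 4
f 9 1 11
f 9 11 10
f 10 11 12
f 10 12 4
f 11 1 13
f 11 13 12
f 12 13 14
f 12 14 4
f 13 1 15
f 13 15 14
f 14 15 16
f 14 16 4
f 15 1 17
f 15 17 16
f 16 17 18
f 16 18 4
f 17 1 19
f 17 19 18
f 18 19 20
f 18 20 4
f 19 1 21
f 19 21 20
f 20 21 22
f 20 22 4
f 21 1 23
f 21 23 22
f 22 23 24
f 22 24 4
f 23 1 25
f 23 25 24
f 24 25 26
f 24 26 4
f 25 1 27
f 25 27 26
f 26 27 28
f 26 28 4
f 27 1 2
f 27 2 28
f 28 2 3
f 28 3 4
f 30 29 33
f 30 33 31
f 31 33 34
f 31 34 32
f 33 29 35
f 33 35 34
f 34 35 36
f 34 36 32
f 35 29 37
f 35 37 36
f 36 37 38
f 36 38 32
f 37 29 39
f 37 39 38
f 38 39 40
f 38 40 32
f 39 29 41
f 39 41 40
f 40 41 42
f 40 42 32
f 41 29 43
f 41 43 42
f 42 43 44
f 42 44 32
f 43 29 45
f 43 45 44
f 44 45 46
f 44 46 32
f 45 29 30
f 45 30 46
f 46 30 31
f 46 31 32
f 48 47 50
f 48 50 49
f 50 47 51
f 50 51 49
f 51 47 52
f 51 52 49
f 52 47 53
f 52 53 49
f 53 47 54
f 53 54 49
f 54 47 55
f 54 55 49
f 55 47 56
f 55 56 49
f 56 47 57
f 56 57 49
f 57 47 58
f 57 58 49
f 58 47 59
f 58 59 49
f 59 47 60
f 59 60 49
f 60 47 61
f 60 61 49
f 61 47 62
f 61 62 49
f 62 47 48
f 62 48 49
f 64 66 63
f 67 64 63
f 63 66 65
f 65 67 63
f 64 70 66
f 68 64 67
f 68 70 64
f 66 70 65
f 69 67 65
f 65 70 69
f 69 68 67
f 70 68 69



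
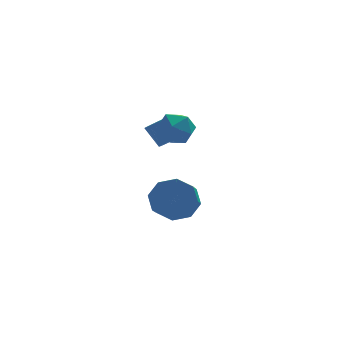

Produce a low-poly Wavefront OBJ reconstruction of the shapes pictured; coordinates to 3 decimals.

v 2.168 2.066 0.43
v 2.534 2.435 0.45
v 2.059 2.863 1.27
v 1.692 2.494 1.25
v 2.375 2.528 0.309
v 1.9 2.955 1.13
v 2.175 2.529 0.193
v 1.7 2.957 1.013
v 1.973 2.439 0.123
v 1.498 2.866 0.944
v 1.81 2.274 0.114
v 1.335 2.702 0.935
v 1.718 2.069 0.168
v 1.243 2.497 0.988
v 1.715 1.863 0.274
v 1.24 2.291 1.094
v 1.801 1.697 0.41
v 1.326 2.125 1.23
v 1.96 1.605 0.55
v 1.485 2.032 1.371
v 2.16 1.603 0.667
v 1.685 2.031 1.487
v 2.362 1.694 0.736
v 1.887 2.121 1.557
v 2.525 1.858 0.745
v 2.05 2.286 1.566
v 2.617 2.063 0.692
v 2.142 2.491 1.512
v 2.62 2.269 0.586
v 2.145 2.697 1.406
v 2.505 2.797 -3.167
v 2.966 2.217 -3.777
v 2.676 1.363 -3.184
v 2.215 1.943 -2.573
v 3.398 2.451 -3.23
v 3.108 1.596 -2.637
v 3.306 2.887 -2.646
v 3.017 2.032 -2.053
v 2.746 3.271 -2.367
v 2.456 2.416 -1.774
v 2.044 3.377 -2.556
v 1.754 2.523 -1.963
v 1.612 3.144 -3.103
v 1.322 2.289 -2.51
v 1.703 2.708 -3.687
v 1.414 1.853 -3.094
v 2.264 2.324 -3.966
v 1.974 1.469 -3.373
v 1.683 1.514 1.648
v 2.425 1.482 2.021
v 1.855 0.258 1.199
v 2.597 0.226 1.572
v 1.903 0.243 2.028
v 1.796 1.019 2.306
v 2.484 0.721 0.914
v 2.377 1.497 1.192
v 2.919 0.992 1.568
v 2.56 0.697 2.256
v 1.72 1.043 0.964
v 1.361 0.748 1.652
f 2 1 5
f 2 5 3
f 3 5 6
f 3 6 4
f 5 1 7
f 5 7 6
f 6 7 8
f 6 8 4
f 7 1 9
f 7 9 8
f 8 9 10
f 8 10 4
f 9 1 11
f 9 11 10
f 10 11 12
f 10 12 4
f 11 1 13
f 11 13 12
f 12 13 14
f 12 14 4
f 13 1 15
f 13 15 14
f 14 15 16
f 14 16 4
f 15 1 17
f 15 17 16
f 16 17 18
f 16 18 4
f 17 1 19
f 17 19 18
f 18 19 20
f 18 20 4
f 19 1 21
f 19 21 20
f 20 21 22
f 20 22 4
f 21 1 23
f 21 23 22
f 22 23 24
f 22 24 4
f 23 1 25
f 23 25 24
f 24 25 26
f 24 26 4
f 25 1 27
f 25 27 26
f 26 27 28
f 26 28 4
f 27 1 29
f 27 29 28
f 28 29 30
f 28 30 4
f 29 1 2
f 29 2 30
f 30 2 3
f 30 3 4
f 32 31 35
f 32 35 33
f 33 35 36
f 33 36 34
f 35 31 37
f 35 37 36
f 36 37 38
f 36 38 34
f 37 31 39
f 37 39 38
f 38 39 40
f 38 40 34
f 39 31 41
f 39 41 40
f 40 41 42
f 40 42 34
f 41 31 43
f 41 43 42
f 42 43 44
f 42 44 34
f 43 31 45
f 43 45 44
f 44 45 46
f 44 46 34
f 45 31 47
f 45 47 46
f 46 47 48
f 46 48 34
f 47 31 32
f 47 32 48
f 48 32 33
f 48 33 34
f 49 60 54
f 49 54 50
f 49 50 56
f 49 56 59
f 49 59 60
f 50 54 58
f 54 60 53
f 60 59 51
f 59 56 55
f 56 50 57
f 52 58 53
f 52 53 51
f 52 51 55
f 52 55 57
f 52 57 58
f 53 58 54
f 51 53 60
f 55 51 59
f 57 55 56
f 58 57 50



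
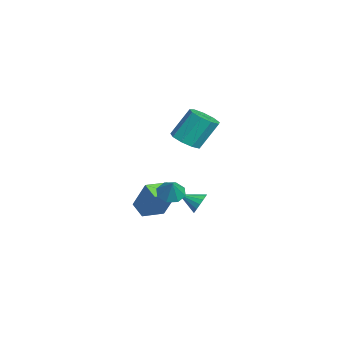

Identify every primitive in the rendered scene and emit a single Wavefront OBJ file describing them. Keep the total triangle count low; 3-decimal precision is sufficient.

v 3.665 -0.105 -0.443
v 4.199 0.188 -0.845
v 4.315 -0.075 0.443
v 3.868 0.575 -0.615
v 3.418 0.563 -0.284
v 3.112 0.16 -0.047
v 3.13 -0.398 -0.041
v 3.462 -0.785 -0.272
v 3.912 -0.773 -0.602
v 4.217 -0.37 -0.84
v 0.429 -1.79 -2.787
v 0.99 -1.189 -1.186
v -0.246 -0.671 -2.971
v 0.314 -0.07 -1.369
v 1.246 -1.37 -3.231
v 1.806 -0.769 -1.629
v 0.57 -0.251 -3.414
v 1.131 0.35 -1.813
v 0.071 1.608 -3.033
v 0.516 1.709 -2.543
v -0.271 0.572 -2.507
v 0.225 1.861 -2.432
v -0.107 1.946 -2.482
v -0.392 1.939 -2.68
v -0.553 1.844 -2.972
v -0.547 1.686 -3.281
v -0.375 1.506 -3.523
v -0.084 1.354 -3.633
v 0.249 1.269 -3.583
v 0.534 1.276 -3.385
v 0.695 1.371 -3.093
v 0.688 1.53 -2.785
v 2.684 0.664 2.542
v 3.451 0.402 2.798
v 3.263 1.334 4.314
v 2.496 1.596 4.058
v 3.5 0.898 2.499
v 3.312 1.831 4.015
v 3.167 1.285 2.22
v 2.979 2.217 3.736
v 2.608 1.381 2.092
v 2.42 2.313 3.608
v 2.085 1.141 2.174
v 1.897 2.074 3.69
v 1.842 0.678 2.428
v 1.654 1.611 3.945
v 1.993 0.209 2.736
v 1.805 1.141 4.252
v 2.467 -0.048 2.953
v 2.279 0.884 4.469
v 3.043 0.028 2.977
v 2.855 0.961 4.494
f 2 1 4
f 2 4 3
f 4 1 5
f 4 5 3
f 5 1 6
f 5 6 3
f 6 1 7
f 6 7 3
f 7 1 8
f 7 8 3
f 8 1 9
f 8 9 3
f 9 1 10
f 9 10 3
f 10 1 2
f 10 2 3
f 12 14 11
f 15 12 11
f 11 14 13
f 13 15 11
f 12 18 14
f 16 12 15
f 16 18 12
f 14 18 13
f 17 15 13
f 13 18 17
f 17 16 15
f 18 16 17
f 20 19 22
f 20 22 21
f 22 19 23
f 22 23 21
f 23 19 24
f 23 24 21
f 24 19 25
f 24 25 21
f 25 19 26
f 25 26 21
f 26 19 27
f 26 27 21
f 27 19 28
f 27 28 21
f 28 19 29
f 28 29 21
f 29 19 30
f 29 30 21
f 30 19 31
f 30 31 21
f 31 19 32
f 31 32 21
f 32 19 20
f 32 20 21
f 34 33 37
f 34 37 35
f 35 37 38
f 35 38 36
f 37 33 39
f 37 39 38
f 38 39 40
f 38 40 36
f 39 33 41
f 39 41 40
f 40 41 42
f 40 42 36
f 41 33 43
f 41 43 42
f 42 43 44
f 42 44 36
f 43 33 45
f 43 45 44
f 44 45 46
f 44 46 36
f 45 33 47
f 45 47 46
f 46 47 48
f 46 48 36
f 47 33 49
f 47 49 48
f 48 49 50
f 48 50 36
f 49 33 51
f 49 51 50
f 50 51 52
f 50 52 36
f 51 33 34
f 51 34 52
f 52 34 35
f 52 35 36

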